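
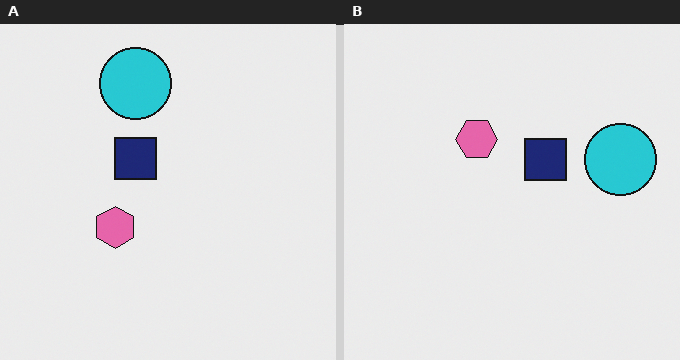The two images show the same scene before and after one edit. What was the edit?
Rotated 90° clockwise.

The cyan circle sits in the top of the left (A) image and the right of the right (B) — consistent with a whole-image 90° clockwise rotation.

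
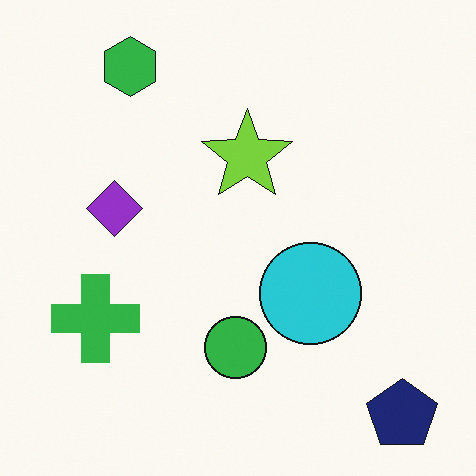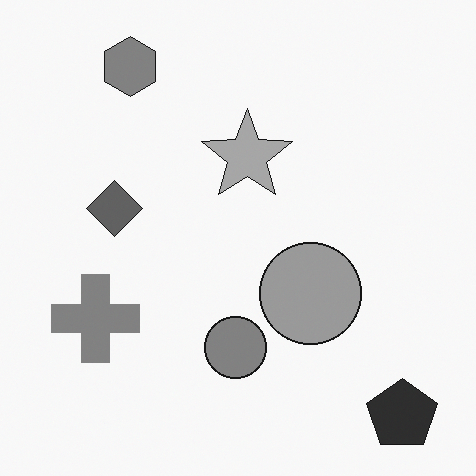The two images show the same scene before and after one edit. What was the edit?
The transformation is: converted to grayscale.

All color is removed — every shape is now a shade of grey.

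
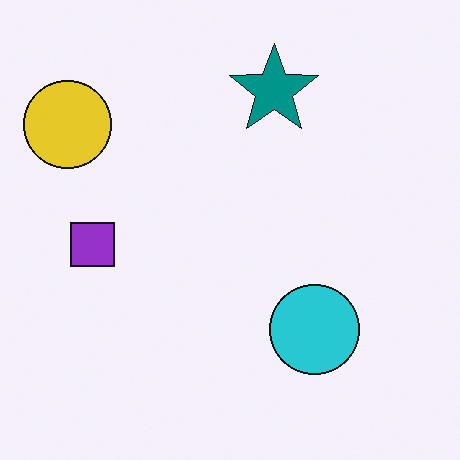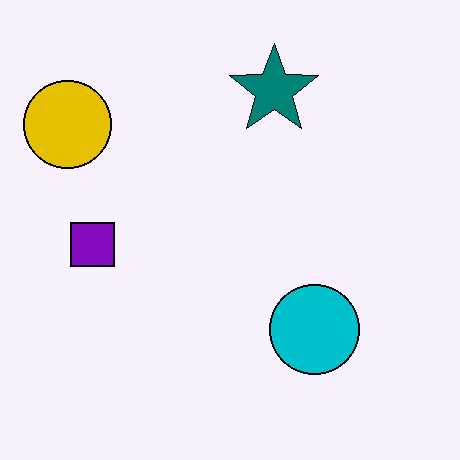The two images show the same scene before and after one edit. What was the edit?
It was given slightly increased contrast.

Tones are pushed away from mid-grey across the whole image — a global contrast change.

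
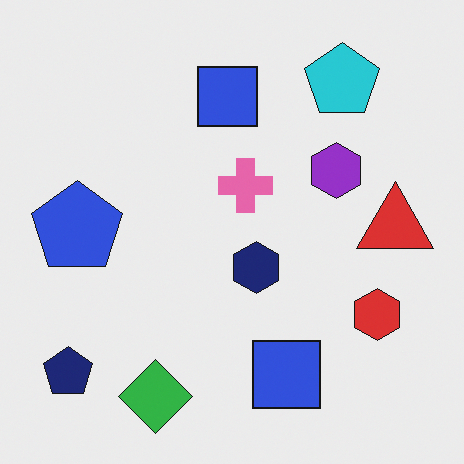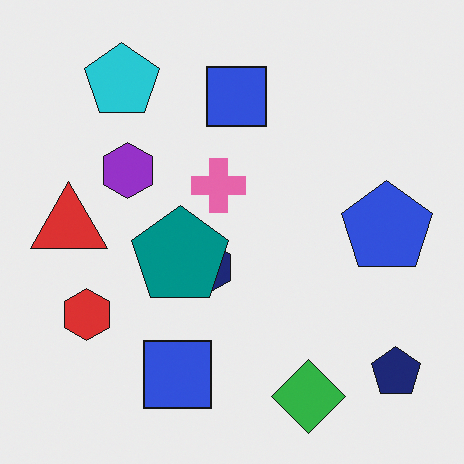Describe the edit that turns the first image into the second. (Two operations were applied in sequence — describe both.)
It was flipped horizontally (left ↔ right), then overlaid with an additional teal pentagon.

The navy pentagon is in the bottom-left of the first image and the bottom-right of the second — shapes on opposite sides of the vertical midline have swapped in a mirror flip. A teal pentagon appears in the second image that is absent from the first.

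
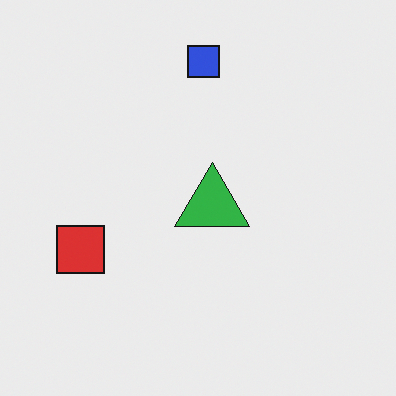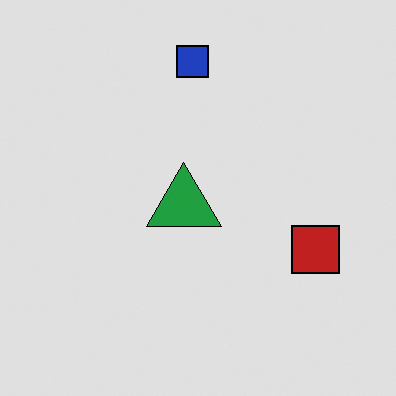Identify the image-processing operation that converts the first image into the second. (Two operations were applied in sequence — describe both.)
The transformation is: flipped horizontally (left ↔ right), then posterized to a reduced palette.

The red square is in the left of the first image and the right of the second — shapes on opposite sides of the vertical midline have swapped in a mirror flip. Each flat color has snapped to a coarser quantized level — most visibly, the near-white background has dropped to a flat grey.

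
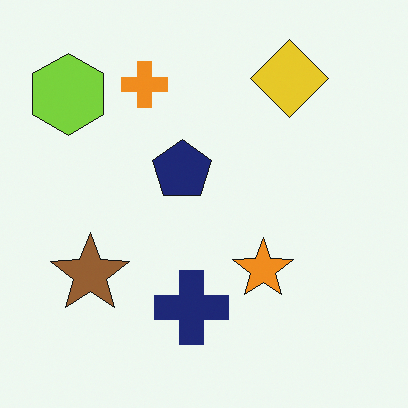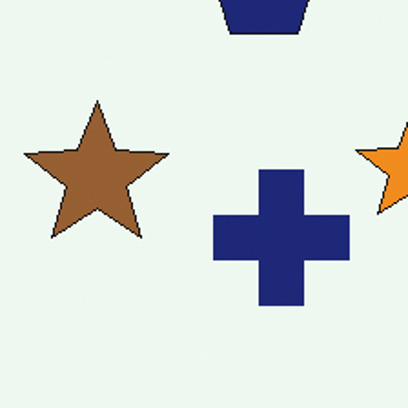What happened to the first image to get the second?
The transformation is: cropped to a noticeably smaller region and rescaled.

The visible shapes are larger and the field of view is narrower; shapes near the original edges may be partly or wholly outside the frame — a crop-and-rescale.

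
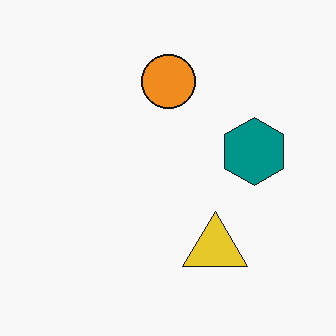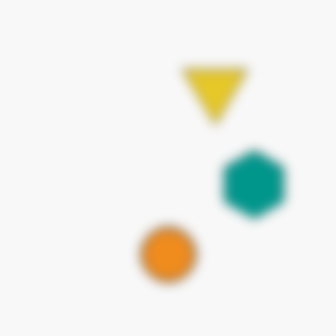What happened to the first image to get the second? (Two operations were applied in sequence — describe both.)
The image was flipped vertically (top ↔ bottom), then heavily blurred.

The orange circle is in the top of the first image and the bottom of the second — shapes on opposite sides of the horizontal midline have swapped in a mirror flip. Shape edges and outlines are uniformly softened across the whole image.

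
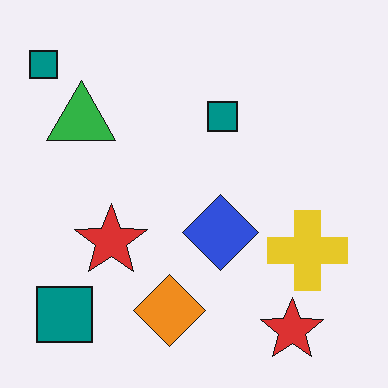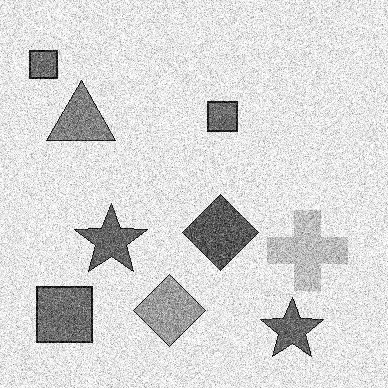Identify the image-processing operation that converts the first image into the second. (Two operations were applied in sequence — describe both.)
Degraded with a thick layer of grain, then converted to grayscale.

Random speckle covers the whole image, including the flat background. All color is removed — every shape is now a shade of grey.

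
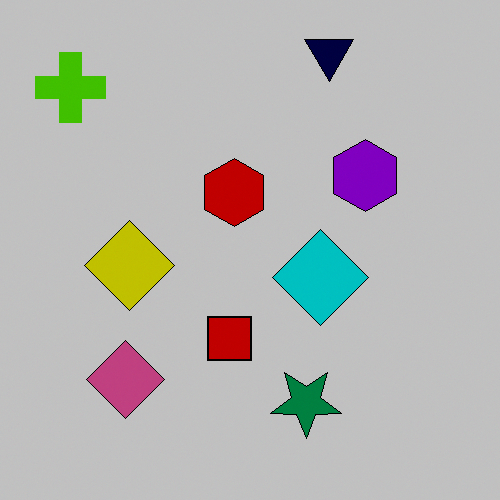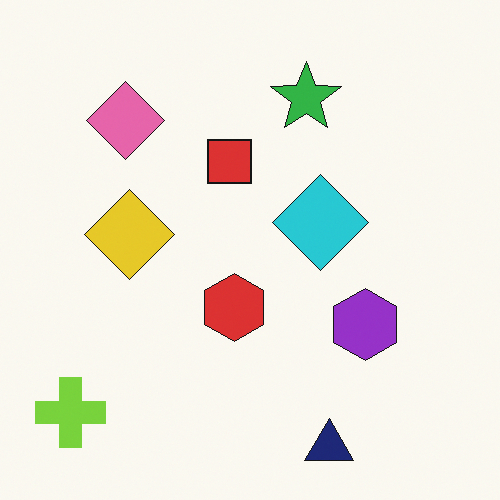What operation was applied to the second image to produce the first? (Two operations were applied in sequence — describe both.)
The transformation is: flipped vertically (top ↔ bottom), then aggressively posterized.

The navy triangle is in the bottom of the second image and the top of the first — shapes on opposite sides of the horizontal midline have swapped in a mirror flip. Each flat color has snapped to a coarser quantized level — most visibly, the near-white background has dropped to a flat grey.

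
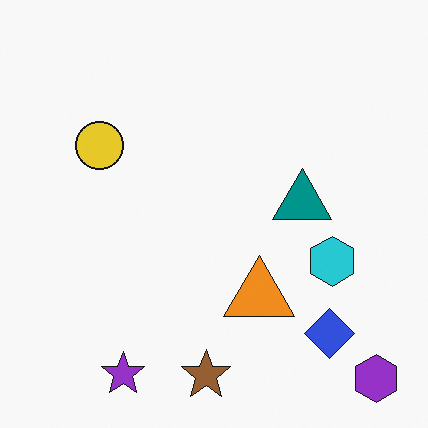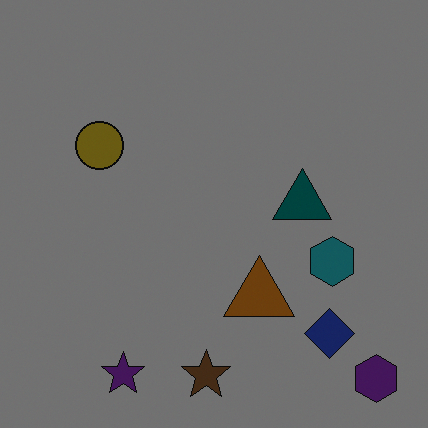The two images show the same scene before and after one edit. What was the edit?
The second image is the first substantially darkened.

Every pixel — background and shapes alike — is uniformly darkened.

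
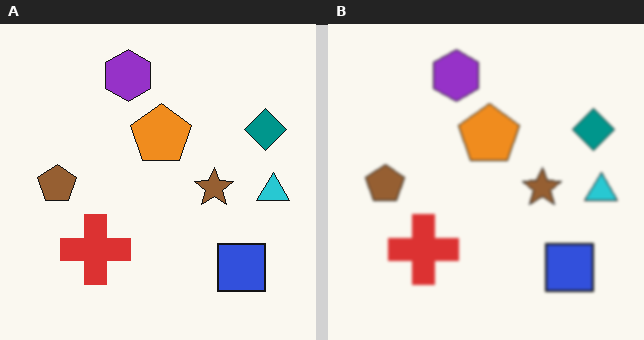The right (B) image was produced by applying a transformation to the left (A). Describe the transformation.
The image was slightly softened.

Shape edges and outlines are uniformly softened across the whole image.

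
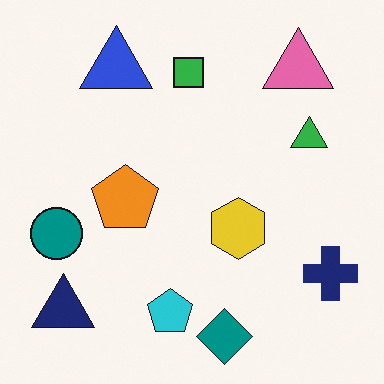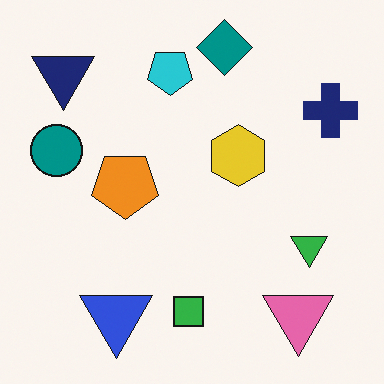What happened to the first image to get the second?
The second image is the first flipped vertically (top ↔ bottom).

The teal diamond is in the bottom of the first image and the top of the second — shapes on opposite sides of the horizontal midline have swapped in a mirror flip.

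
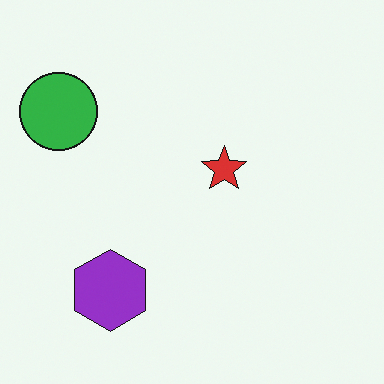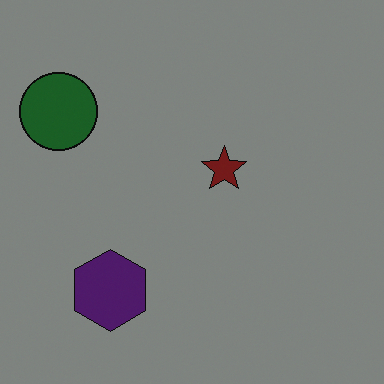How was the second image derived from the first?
It was noticeably darkened.

Every pixel — background and shapes alike — is uniformly darkened.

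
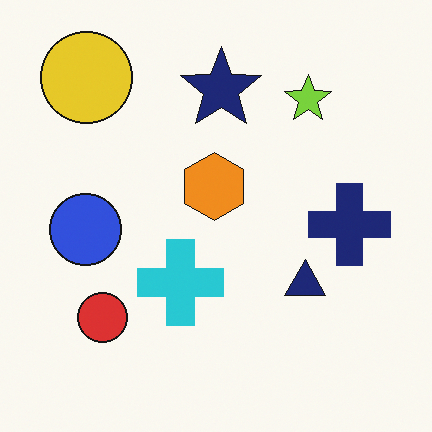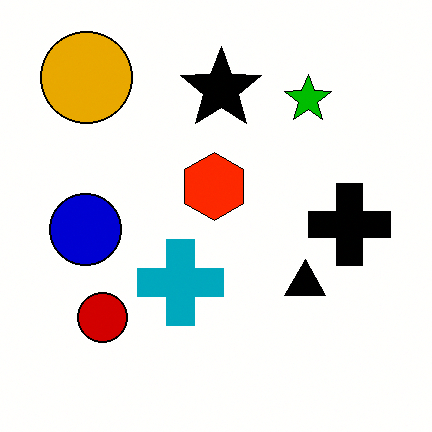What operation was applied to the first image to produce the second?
The second image is the first boosted in contrast.

Tones are pushed away from mid-grey across the whole image — a global contrast change.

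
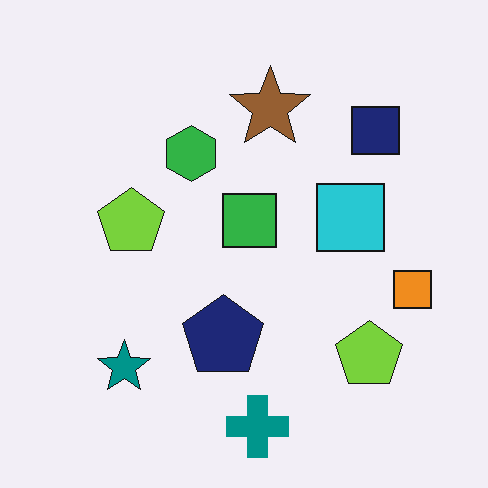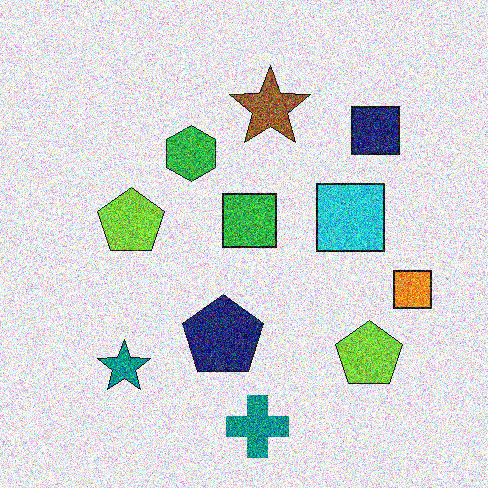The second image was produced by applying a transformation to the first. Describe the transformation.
It was degraded with heavy additive noise.

Random speckle covers the whole image, including the flat background.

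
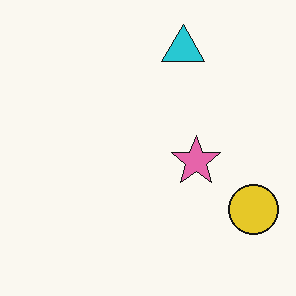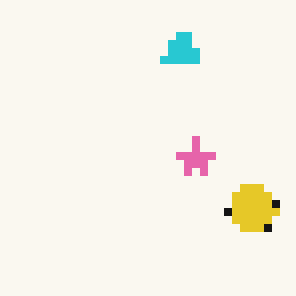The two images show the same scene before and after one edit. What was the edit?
This is the original image pixelated into visible square blocks.

Shapes are reduced to large square blocks; fine edges and outlines are lost — a downscale-then-upscale (mosaic) effect.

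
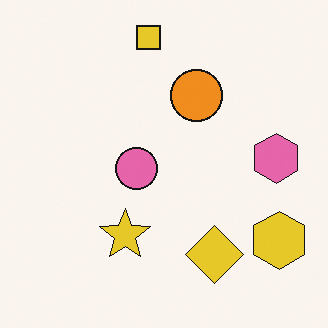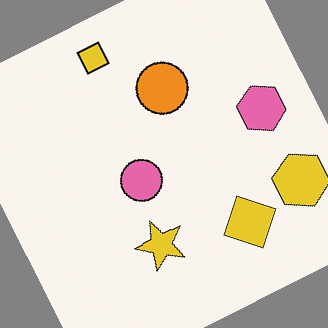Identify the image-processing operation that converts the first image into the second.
Rotated counter-clockwise by a moderate amount.

Every shape is tilted by the same angle and the image corners show triangular fill wedges — a whole-image rotation by a non-right angle.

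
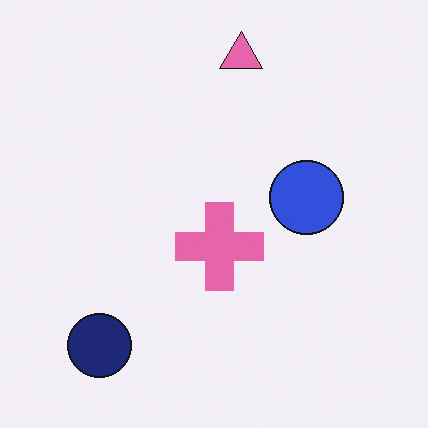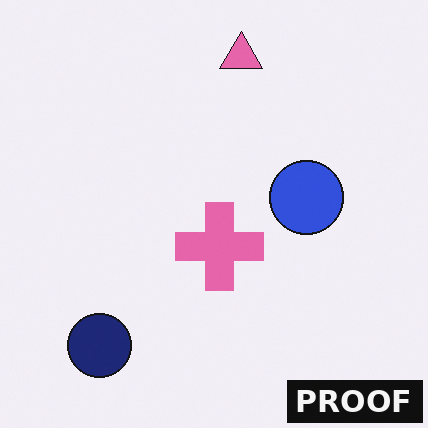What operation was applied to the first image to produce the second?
The second image is the first watermarked with the text "PROOF" in the lower-right corner.

A dark label reading "PROOF" appears in the lower-right corner.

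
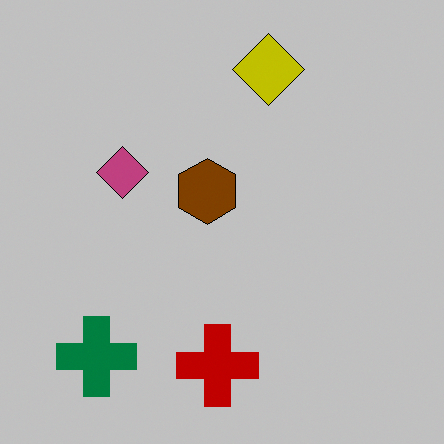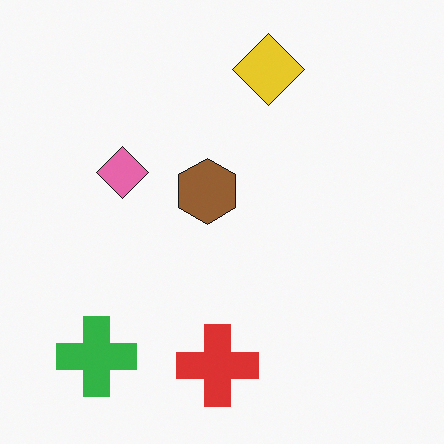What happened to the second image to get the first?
Heavily posterized to just a handful of flat colors.

Each flat color has snapped to a coarser quantized level — most visibly, the near-white background has dropped to a flat grey.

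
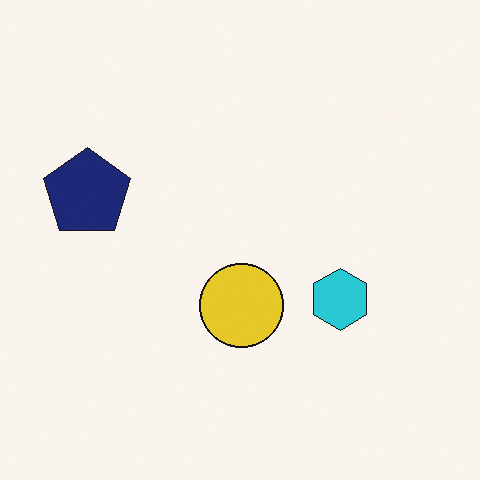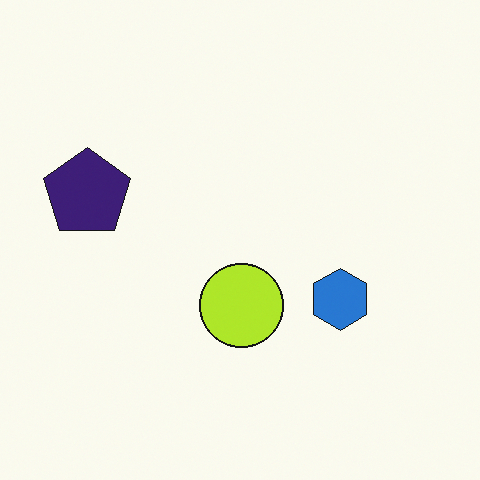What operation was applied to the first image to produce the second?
The transformation is: hue-shifted slightly.

Every shape's color has rotated by the same amount around the hue wheel — a uniform hue shift.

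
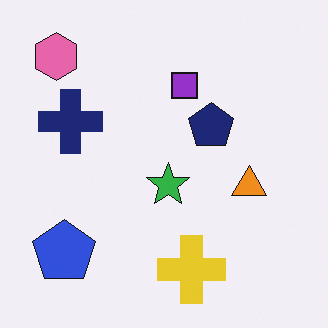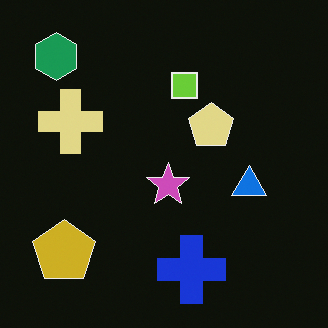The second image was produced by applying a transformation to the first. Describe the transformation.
Color-inverted (negative).

The light background has become dark and every shape's color is its complement — a photographic negative.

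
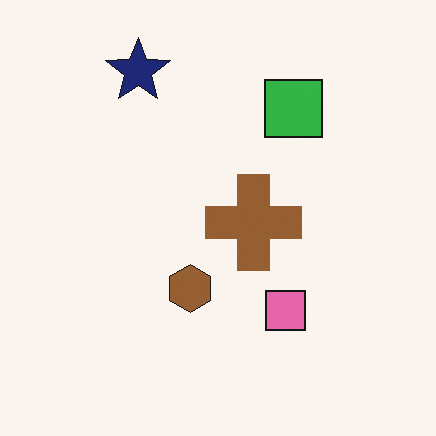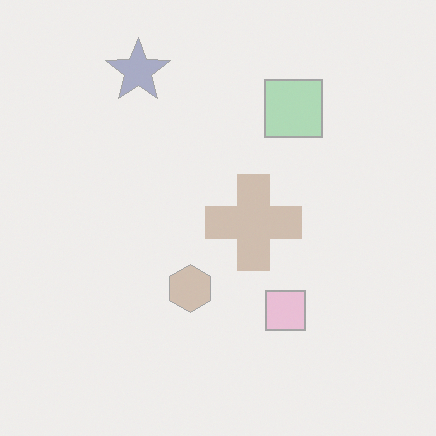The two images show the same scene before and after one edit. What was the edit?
The image was given much lower contrast.

Tones are pushed toward mid-grey across the whole image — a global contrast change.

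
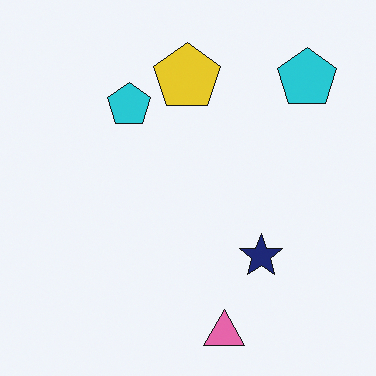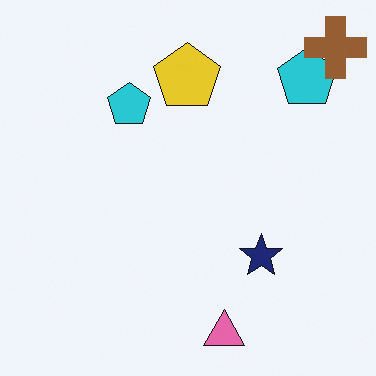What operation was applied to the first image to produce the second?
It was overlaid with an additional brown cross.

A brown cross appears in the second image that is absent from the first.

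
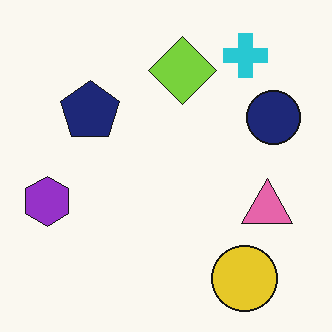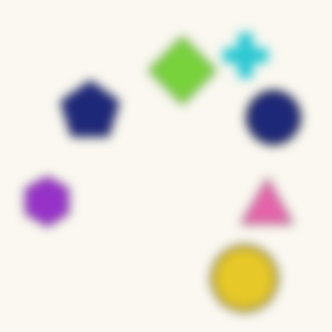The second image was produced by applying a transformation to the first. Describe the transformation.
This is the original image heavily blurred.

Shape edges and outlines are uniformly softened across the whole image.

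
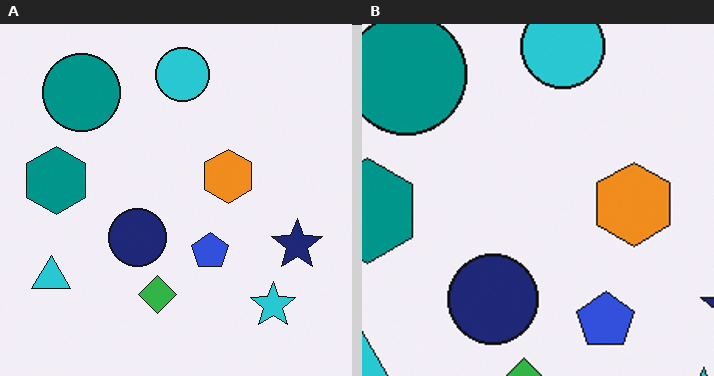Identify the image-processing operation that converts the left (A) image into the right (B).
This is the original image cropped slightly and scaled back up.

The visible shapes are larger and the field of view is narrower; shapes near the original edges may be partly or wholly outside the frame — a crop-and-rescale.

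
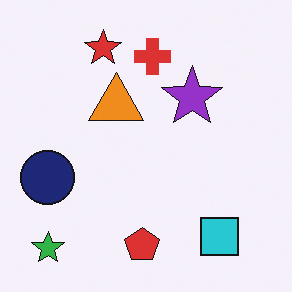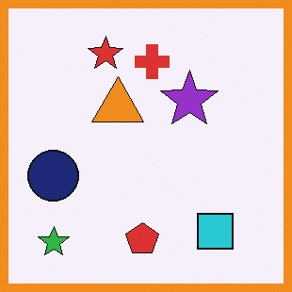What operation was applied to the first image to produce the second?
This is the original image framed with a orange border.

A solid orange frame runs around the edge of the second image, with the content slightly shrunk inside it.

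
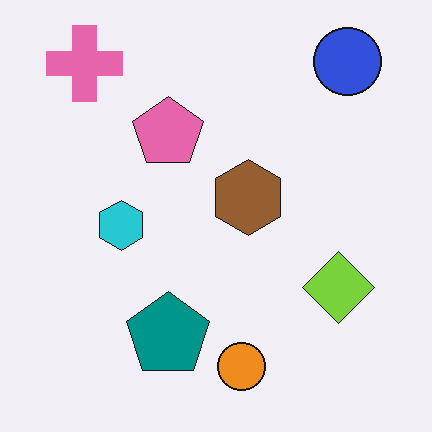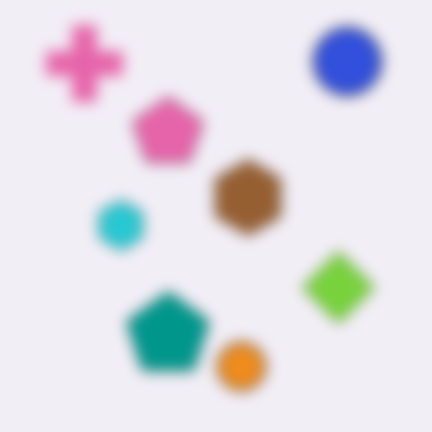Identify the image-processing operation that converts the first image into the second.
This is the original image heavily blurred.

Shape edges and outlines are uniformly softened across the whole image.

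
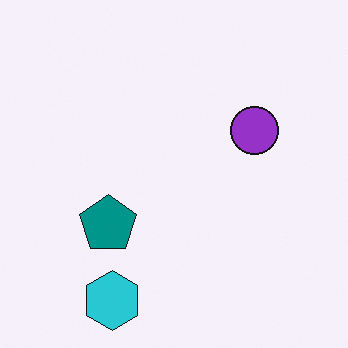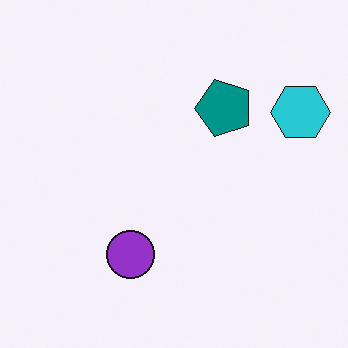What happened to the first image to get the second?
Transposed (reflected across the top-left ↔ bottom-right diagonal).

Shapes have swapped their row and column positions — what was in the top-right is now in the bottom-left — a diagonal reflection.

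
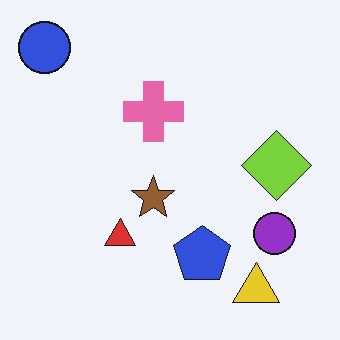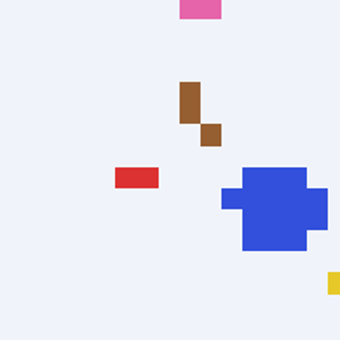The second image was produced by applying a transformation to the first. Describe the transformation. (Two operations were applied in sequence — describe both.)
Heavily pixelated into large blocks, then cropped to a noticeably smaller region and rescaled.

Shapes are reduced to large square blocks; fine edges and outlines are lost — a downscale-then-upscale (mosaic) effect. The visible shapes are larger and the field of view is narrower; shapes near the original edges may be partly or wholly outside the frame — a crop-and-rescale.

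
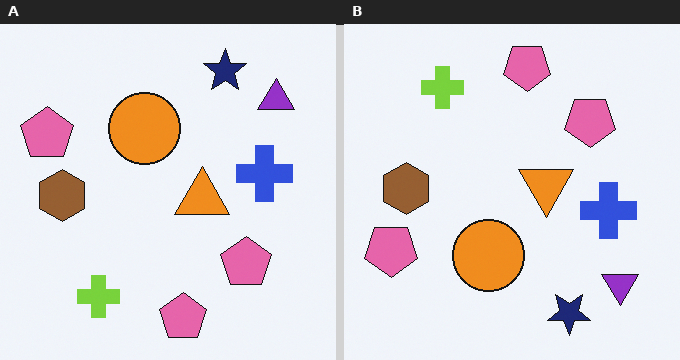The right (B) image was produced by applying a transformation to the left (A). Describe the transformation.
The image was flipped vertically (top ↔ bottom).

The navy star is in the top-right of the left (A) image and the bottom-right of the right (B) — shapes on opposite sides of the horizontal midline have swapped in a mirror flip.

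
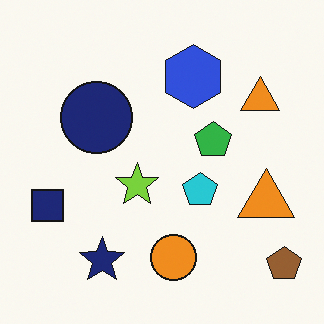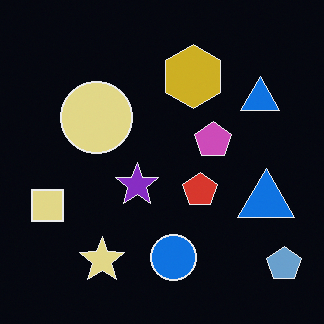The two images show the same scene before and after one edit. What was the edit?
The second image is the first color-inverted (negative).

The light background has become dark and every shape's color is its complement — a photographic negative.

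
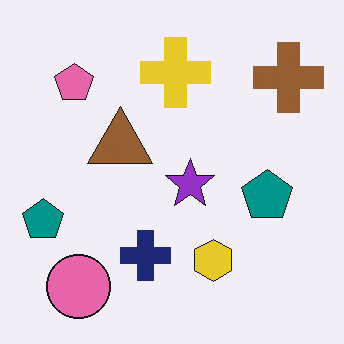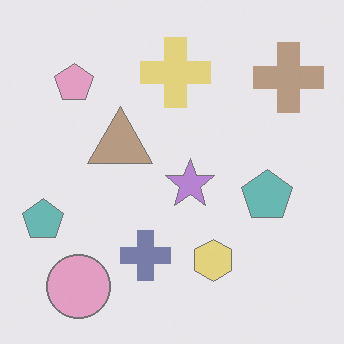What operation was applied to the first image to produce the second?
This is the original image given much lower contrast.

Tones are pushed toward mid-grey across the whole image — a global contrast change.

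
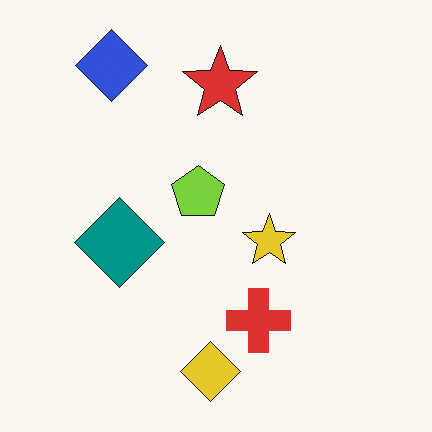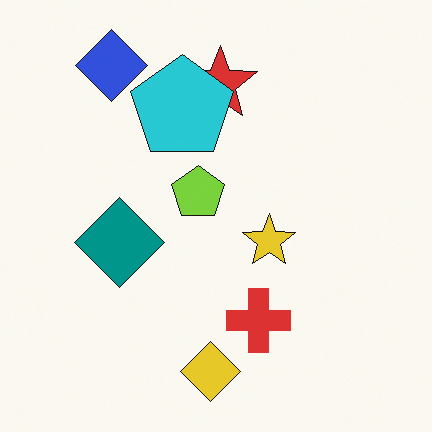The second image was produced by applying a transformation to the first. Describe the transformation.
The image was overlaid with an additional cyan pentagon.

A cyan pentagon appears in the second image that is absent from the first.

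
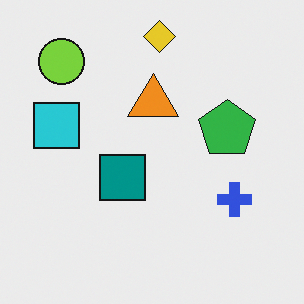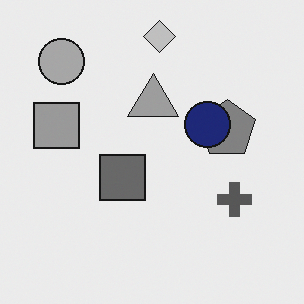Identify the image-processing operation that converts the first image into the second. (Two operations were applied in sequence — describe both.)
Converted to grayscale, then overlaid with an additional navy circle.

All color is removed — every shape is now a shade of grey. A navy circle appears in the second image that is absent from the first.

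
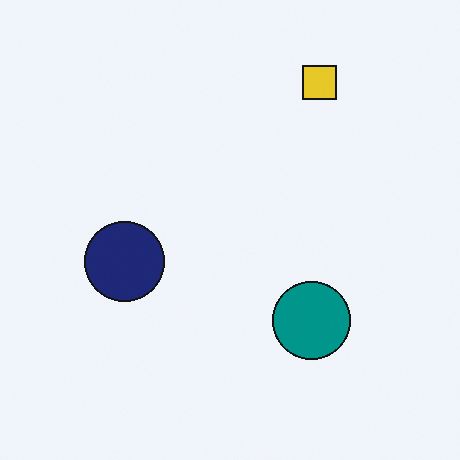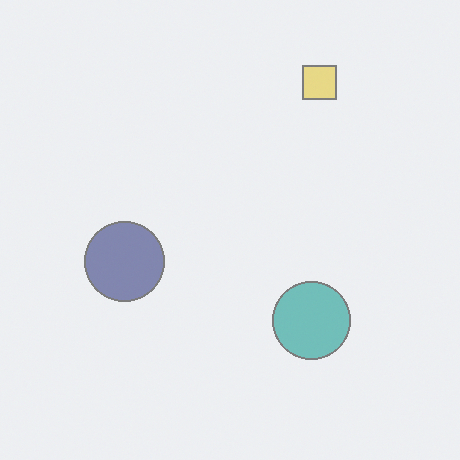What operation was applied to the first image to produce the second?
The second image is the first washed out (contrast reduced).

Tones are pushed toward mid-grey across the whole image — a global contrast change.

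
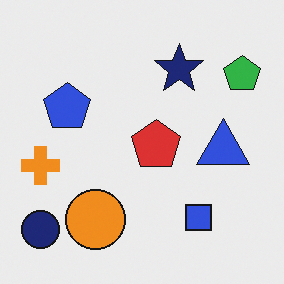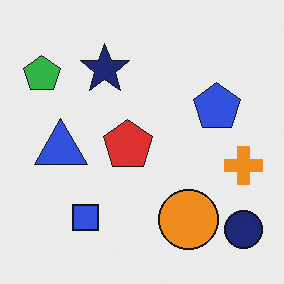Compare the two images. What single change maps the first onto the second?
The image was flipped horizontally (left ↔ right).

The navy circle is in the bottom-left of the first image and the bottom-right of the second — shapes on opposite sides of the vertical midline have swapped in a mirror flip.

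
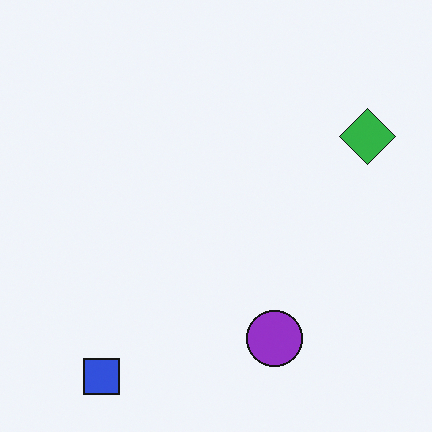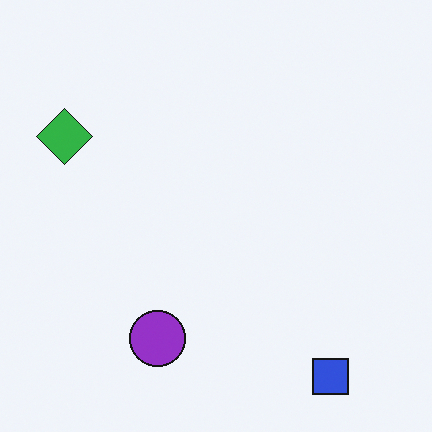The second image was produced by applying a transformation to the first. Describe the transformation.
The image was flipped horizontally (left ↔ right).

The green diamond is in the top-right of the first image and the top-left of the second — shapes on opposite sides of the vertical midline have swapped in a mirror flip.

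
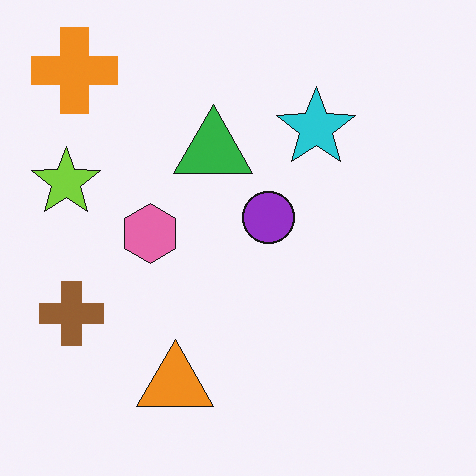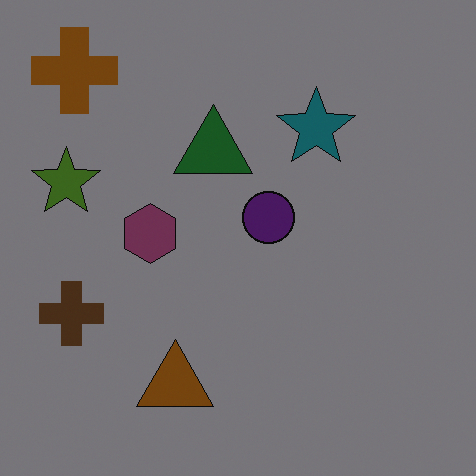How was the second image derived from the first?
It was substantially darkened.

Every pixel — background and shapes alike — is uniformly darkened.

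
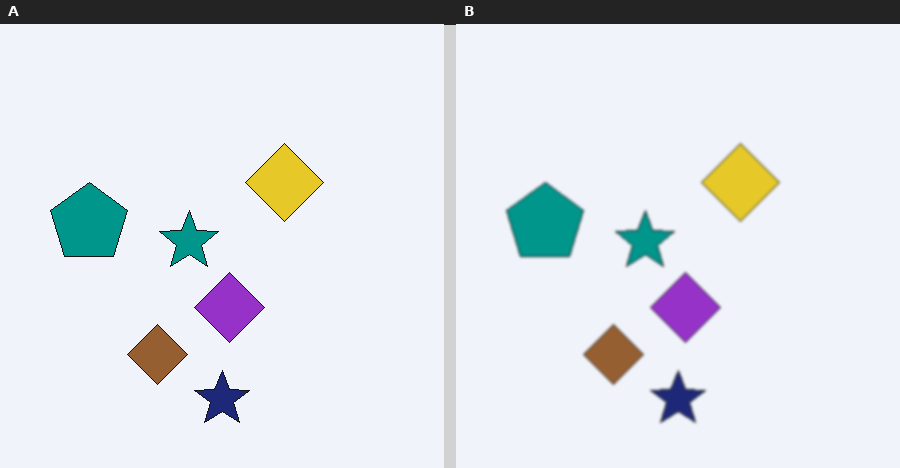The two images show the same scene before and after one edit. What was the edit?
The right (B) image is the left (A) given a subtle gaussian blur.

Shape edges and outlines are uniformly softened across the whole image.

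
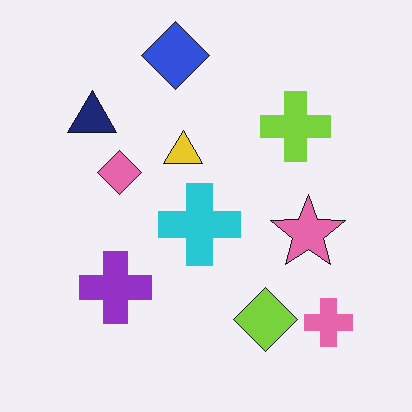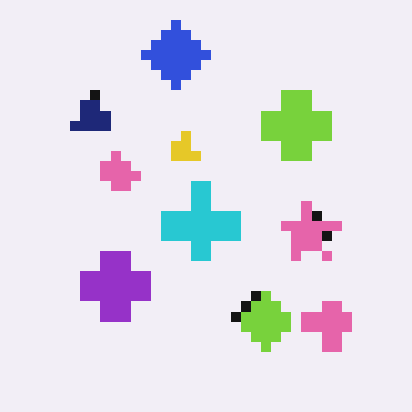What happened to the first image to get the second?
The image was coarsely pixelated.

Shapes are reduced to large square blocks; fine edges and outlines are lost — a downscale-then-upscale (mosaic) effect.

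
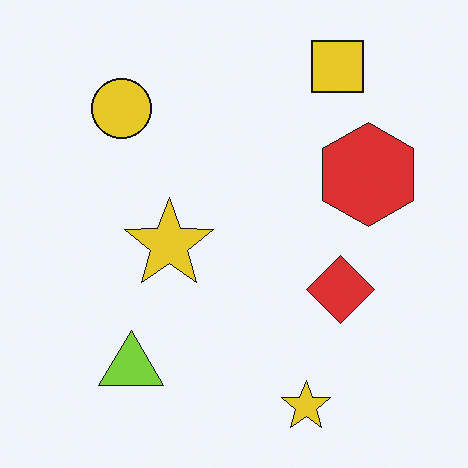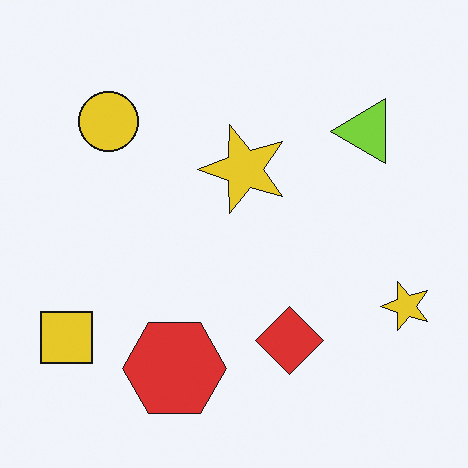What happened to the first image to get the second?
The image was transposed (reflected across the top-left ↔ bottom-right diagonal).

Shapes have swapped their row and column positions — what was in the top-right is now in the bottom-left — a diagonal reflection.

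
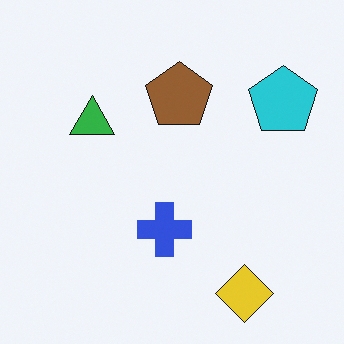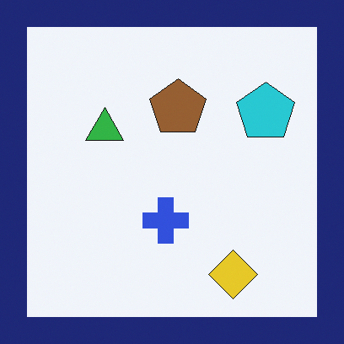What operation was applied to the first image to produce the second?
The second image is the first framed with a navy border.

A solid navy frame runs around the edge of the second image, with the content slightly shrunk inside it.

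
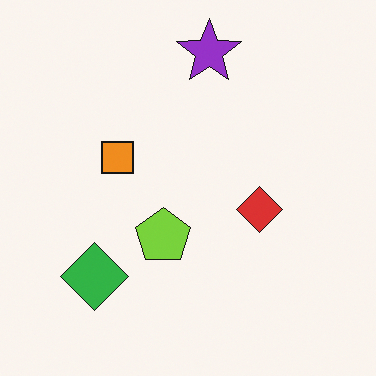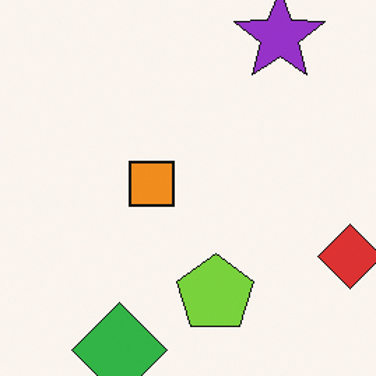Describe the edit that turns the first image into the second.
The transformation is: cropped slightly and scaled back up.

The visible shapes are larger and the field of view is narrower; shapes near the original edges may be partly or wholly outside the frame — a crop-and-rescale.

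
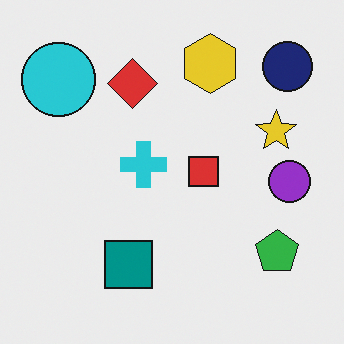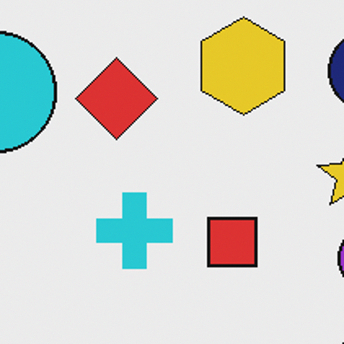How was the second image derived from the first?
The image was cropped to a noticeably smaller region and rescaled.

The visible shapes are larger and the field of view is narrower; shapes near the original edges may be partly or wholly outside the frame — a crop-and-rescale.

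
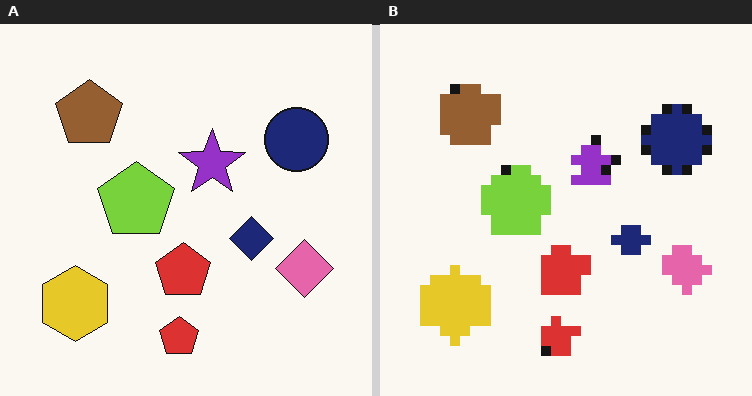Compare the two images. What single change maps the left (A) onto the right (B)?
Coarsely pixelated.

Shapes are reduced to large square blocks; fine edges and outlines are lost — a downscale-then-upscale (mosaic) effect.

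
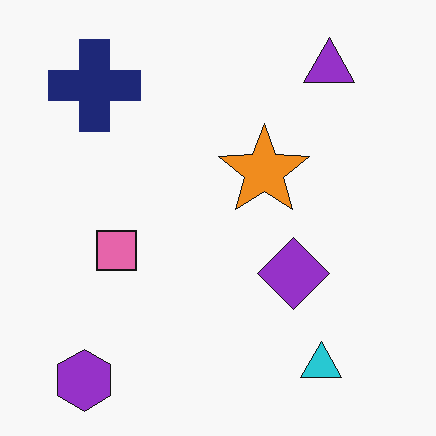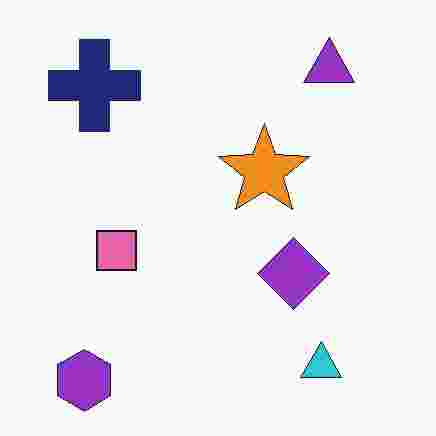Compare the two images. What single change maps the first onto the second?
It was heavily JPEG-compressed with obvious blocking artifacts.

Blocky 8×8 compression artifacts appear around shape edges and the flat background shows ringing — characteristic JPEG degradation.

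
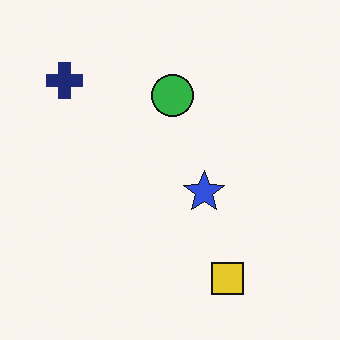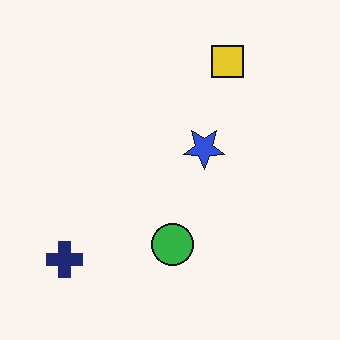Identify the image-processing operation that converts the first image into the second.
Flipped vertically (top ↔ bottom).

The yellow square is in the bottom-right of the first image and the top-right of the second — shapes on opposite sides of the horizontal midline have swapped in a mirror flip.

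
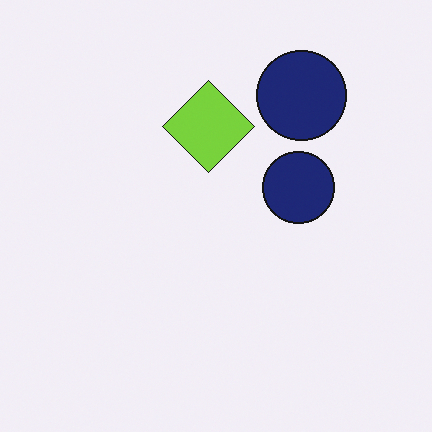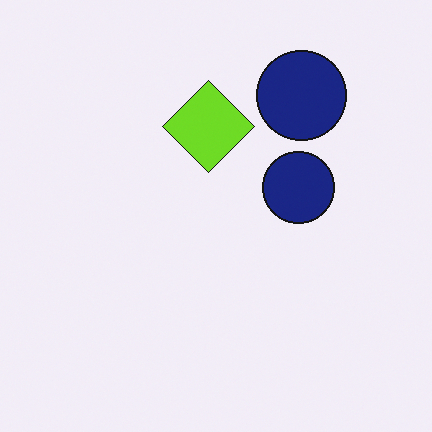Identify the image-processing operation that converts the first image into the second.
The second image is the first slightly oversaturated.

All colors are more vivid — a global saturation change.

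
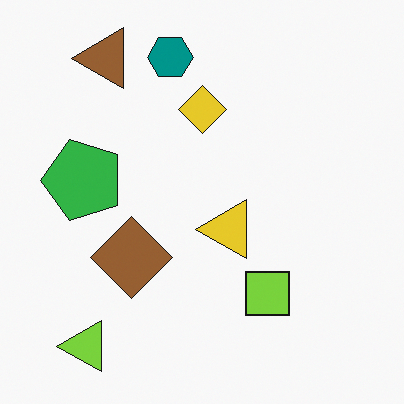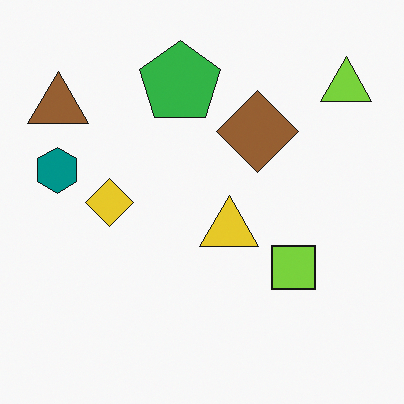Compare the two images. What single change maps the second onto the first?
This is the original image transposed (reflected across the top-left ↔ bottom-right diagonal).

Shapes have swapped their row and column positions — what was in the top-right is now in the bottom-left — a diagonal reflection.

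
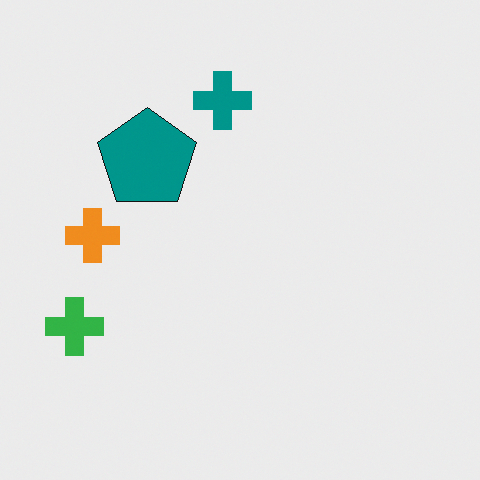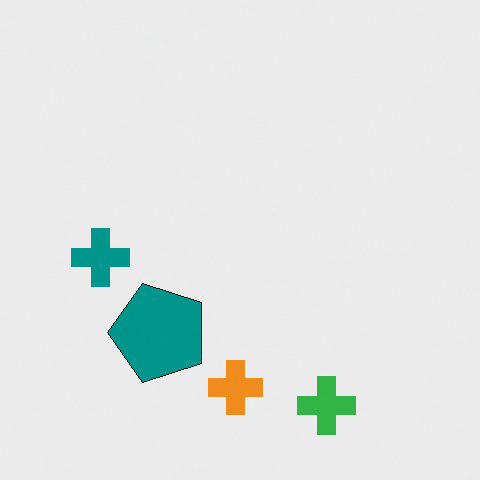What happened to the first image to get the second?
The second image is the first rotated 90° counter-clockwise.

The green cross sits in the bottom-left of the first image and the bottom-right of the second — consistent with a whole-image 90° counter-clockwise rotation.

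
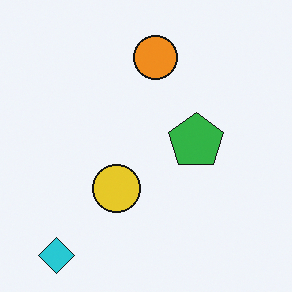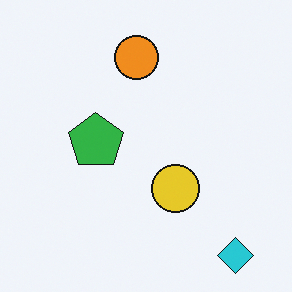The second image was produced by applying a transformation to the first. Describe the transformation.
It was flipped horizontally (left ↔ right).

The cyan diamond is in the bottom-left of the first image and the bottom-right of the second — shapes on opposite sides of the vertical midline have swapped in a mirror flip.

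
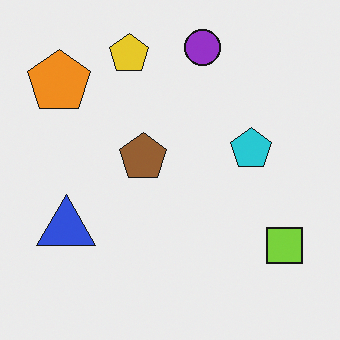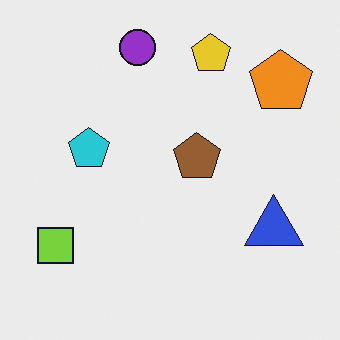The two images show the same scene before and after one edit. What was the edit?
The image was flipped horizontally (left ↔ right).

The lime square is in the bottom-right of the first image and the bottom-left of the second — shapes on opposite sides of the vertical midline have swapped in a mirror flip.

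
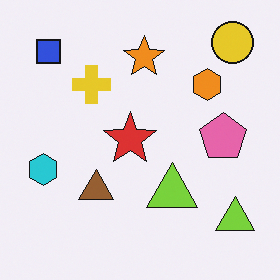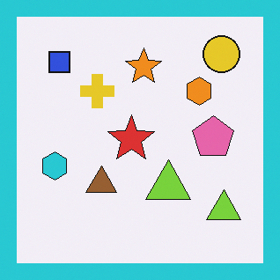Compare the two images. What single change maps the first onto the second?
It was framed with a cyan border.

A solid cyan frame runs around the edge of the second image, with the content slightly shrunk inside it.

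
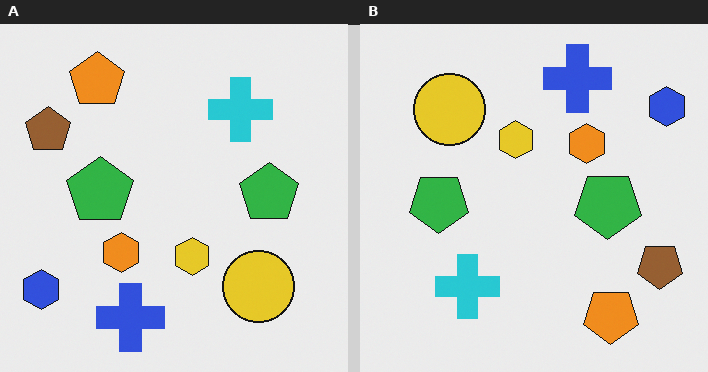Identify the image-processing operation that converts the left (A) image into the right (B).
This is the original image rotated 180°.

The blue hexagon sits in the bottom-left of the left (A) image and the top-right of the right (B) — consistent with a whole-image 180° rotation.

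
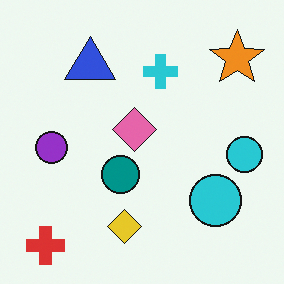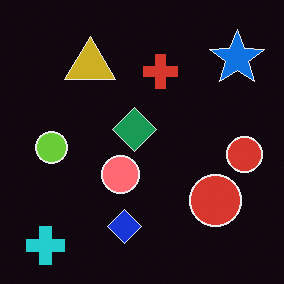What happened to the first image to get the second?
The transformation is: color-inverted (negative).

The light background has become dark and every shape's color is its complement — a photographic negative.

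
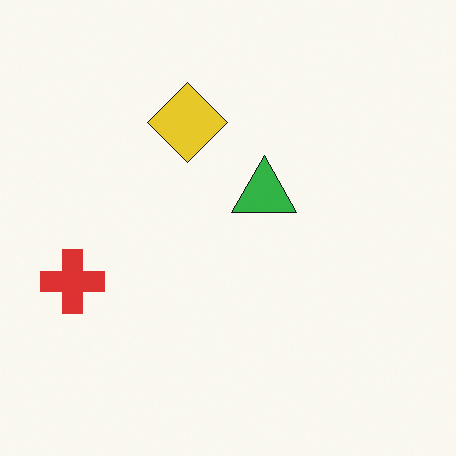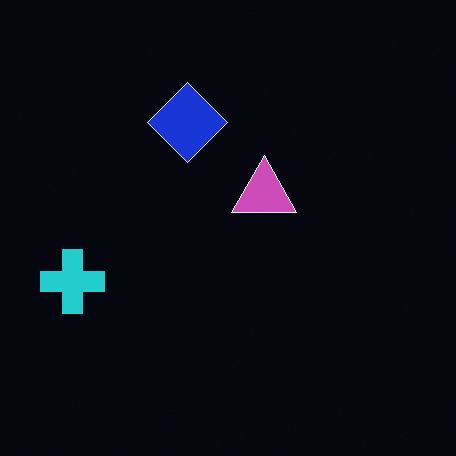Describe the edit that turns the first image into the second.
Color-inverted (negative).

The light background has become dark and every shape's color is its complement — a photographic negative.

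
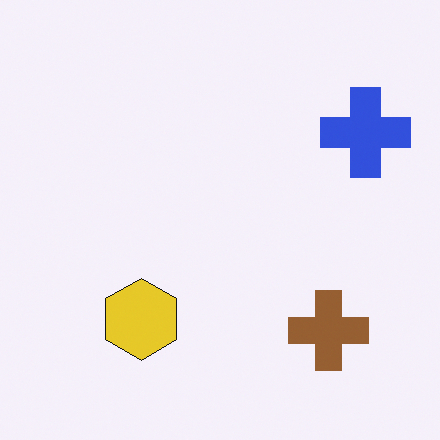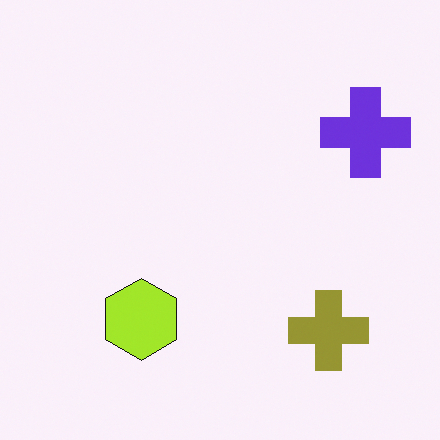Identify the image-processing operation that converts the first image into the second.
This is the original image hue-shifted slightly.

Every shape's color has rotated by the same amount around the hue wheel — a uniform hue shift.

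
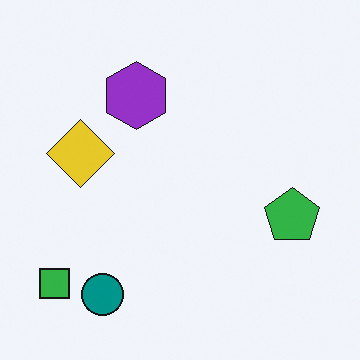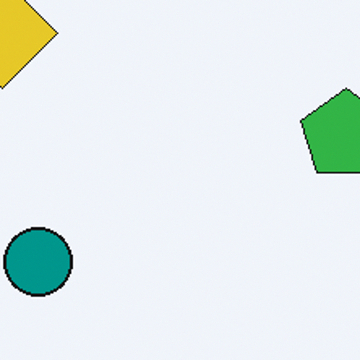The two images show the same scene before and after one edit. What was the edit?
The second image is the first cropped to a noticeably smaller region and rescaled.

The visible shapes are larger and the field of view is narrower; shapes near the original edges may be partly or wholly outside the frame — a crop-and-rescale.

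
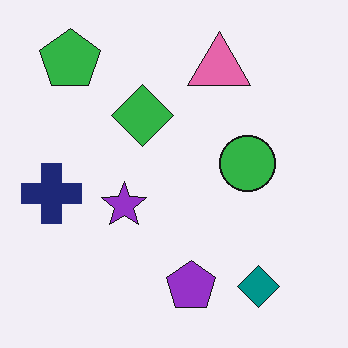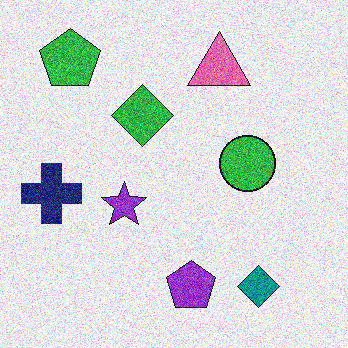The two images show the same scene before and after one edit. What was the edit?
It was degraded with strong gaussian noise.

Random speckle covers the whole image, including the flat background.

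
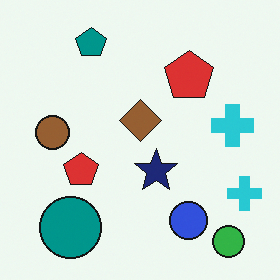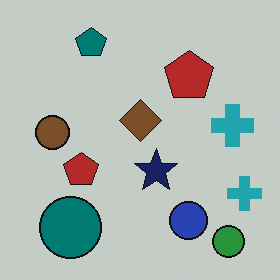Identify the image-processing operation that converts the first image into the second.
Slightly darkened.

Every pixel — background and shapes alike — is uniformly darkened.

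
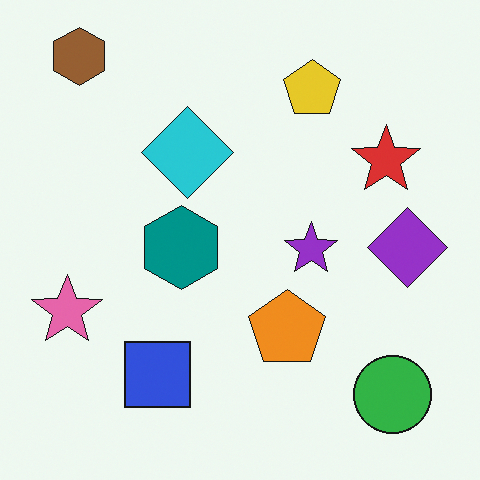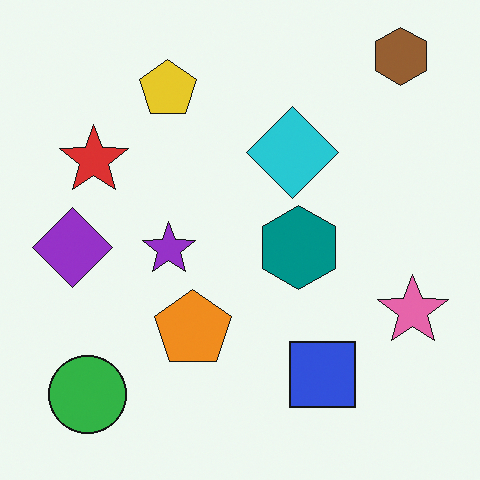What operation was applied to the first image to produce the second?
The image was flipped horizontally (left ↔ right).

The pink star is in the left of the first image and the right of the second — shapes on opposite sides of the vertical midline have swapped in a mirror flip.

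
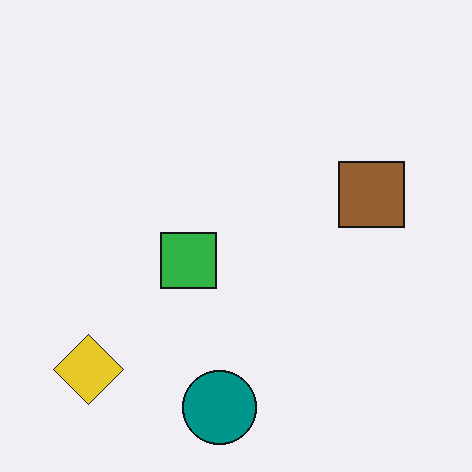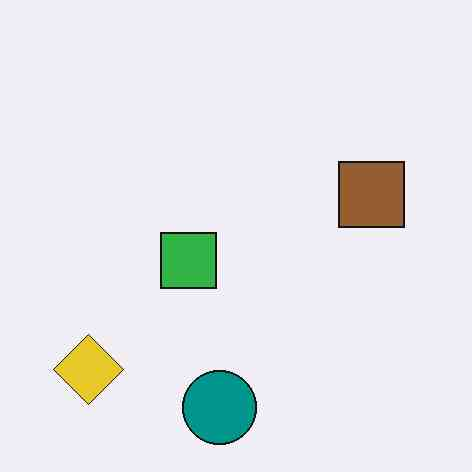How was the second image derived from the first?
The transformation is: given moderate JPEG compression.

Blocky 8×8 compression artifacts appear around shape edges and the flat background shows ringing — characteristic JPEG degradation.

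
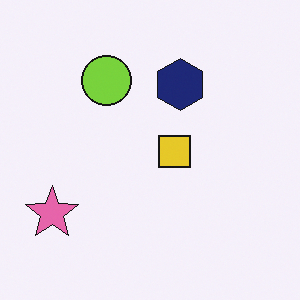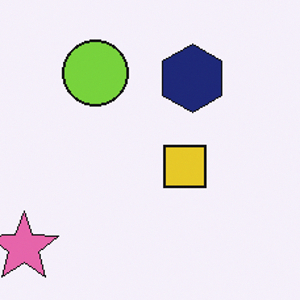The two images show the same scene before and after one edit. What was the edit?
The image was cropped slightly and scaled back up.

The visible shapes are larger and the field of view is narrower; shapes near the original edges may be partly or wholly outside the frame — a crop-and-rescale.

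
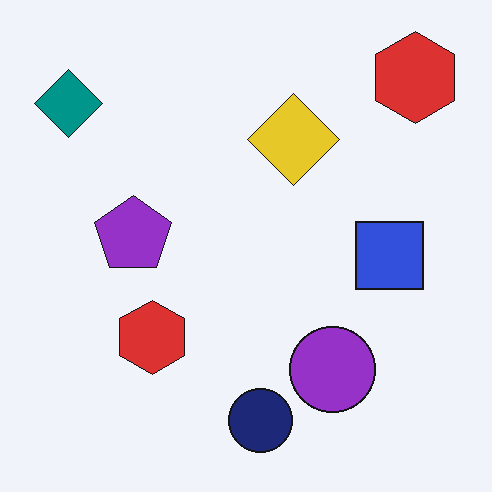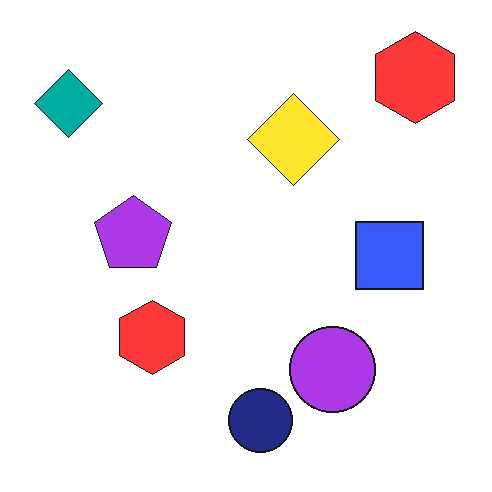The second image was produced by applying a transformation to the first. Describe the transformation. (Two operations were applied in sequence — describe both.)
Slightly brightened, then JPEG-compressed with visible artifacts.

Every pixel — background and shapes alike — is uniformly brightened. Blocky 8×8 compression artifacts appear around shape edges and the flat background shows ringing — characteristic JPEG degradation.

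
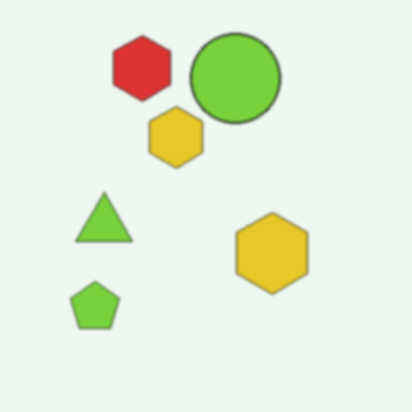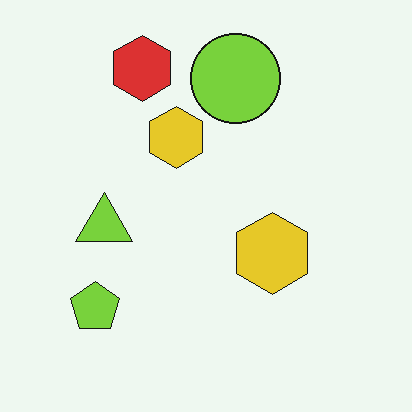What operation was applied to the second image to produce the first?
Lightly blurred.

Shape edges and outlines are uniformly softened across the whole image.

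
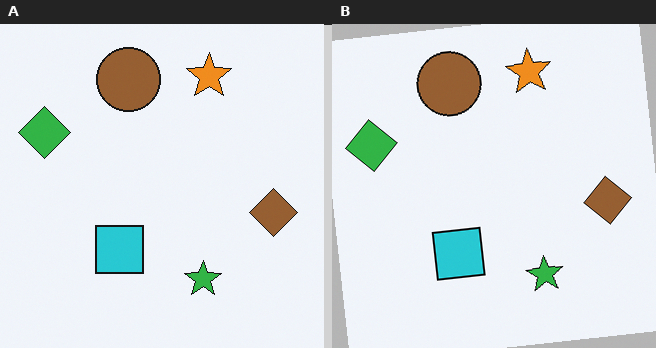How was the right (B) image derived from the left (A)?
The image was rotated counter-clockwise by a few degrees.

Every shape is tilted by the same angle and the image corners show triangular fill wedges — a whole-image rotation by a non-right angle.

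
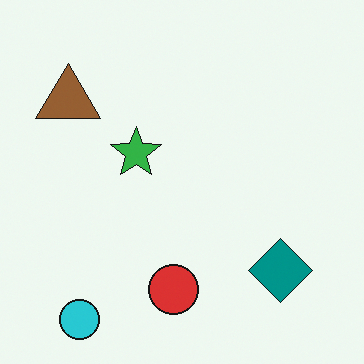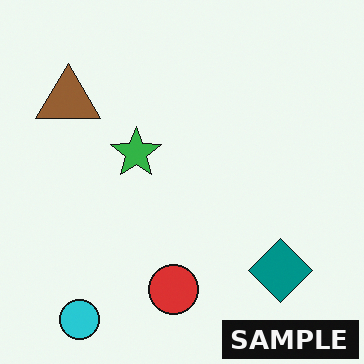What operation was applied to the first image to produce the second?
It was watermarked with the text "SAMPLE" in the lower-right corner.

A dark label reading "SAMPLE" appears in the lower-right corner.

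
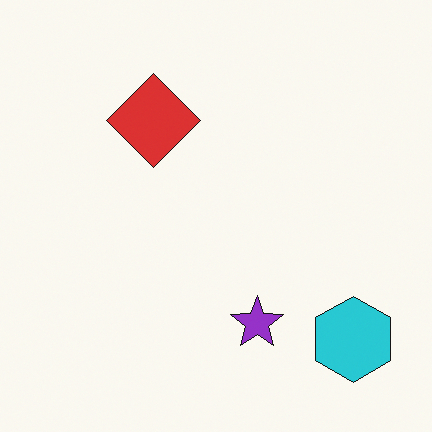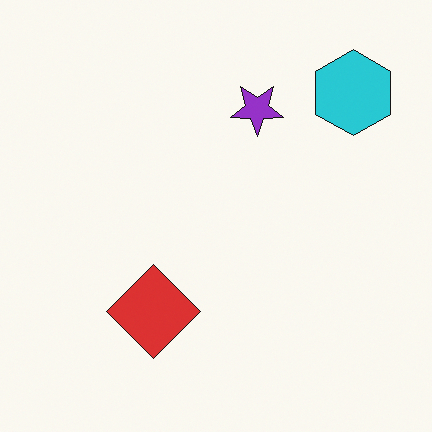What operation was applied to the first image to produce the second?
The image was flipped vertically (top ↔ bottom).

The cyan hexagon is in the bottom-right of the first image and the top-right of the second — shapes on opposite sides of the horizontal midline have swapped in a mirror flip.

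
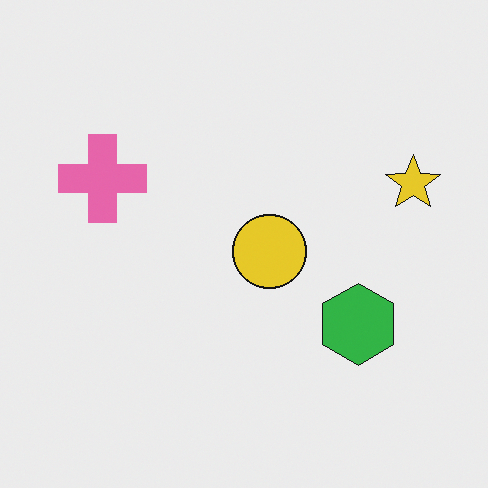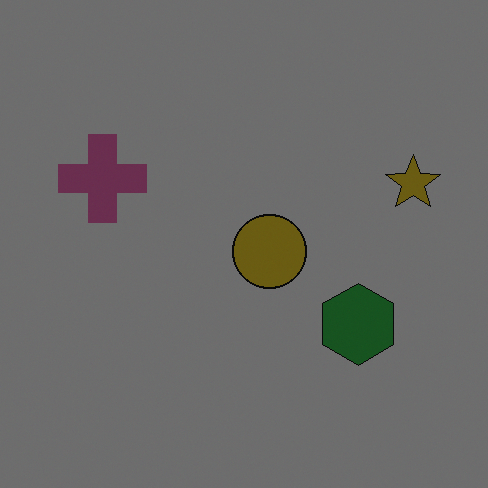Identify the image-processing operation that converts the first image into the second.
The transformation is: darkened a lot.

Every pixel — background and shapes alike — is uniformly darkened.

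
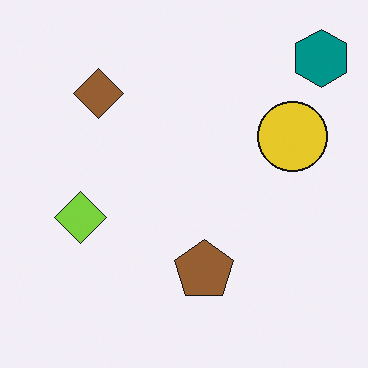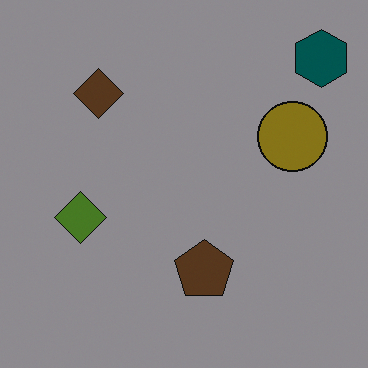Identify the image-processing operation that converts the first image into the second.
The transformation is: noticeably darkened.

Every pixel — background and shapes alike — is uniformly darkened.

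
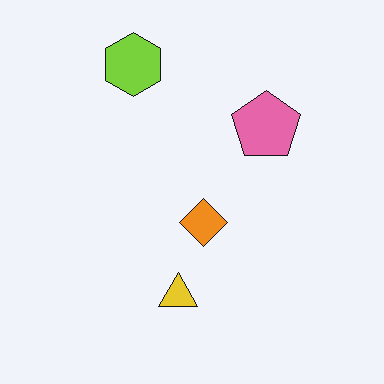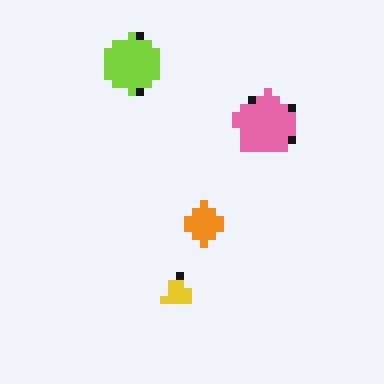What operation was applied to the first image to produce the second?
The second image is the first pixelated into visible square blocks.

Shapes are reduced to large square blocks; fine edges and outlines are lost — a downscale-then-upscale (mosaic) effect.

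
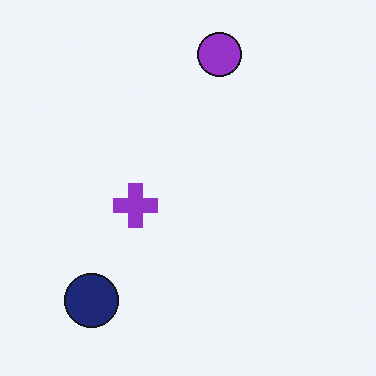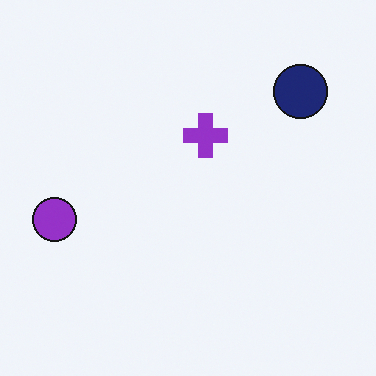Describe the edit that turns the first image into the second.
This is the original image transposed (reflected across the top-left ↔ bottom-right diagonal).

Shapes have swapped their row and column positions — what was in the top-right is now in the bottom-left — a diagonal reflection.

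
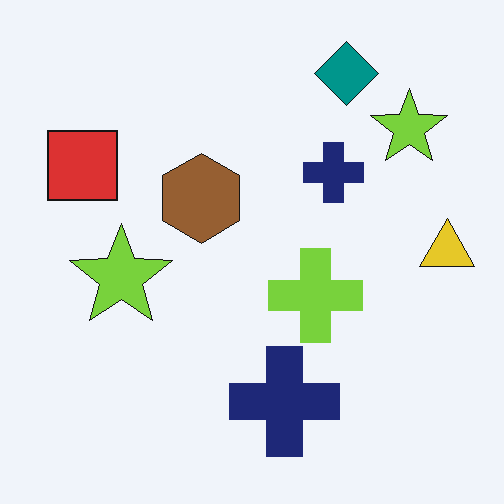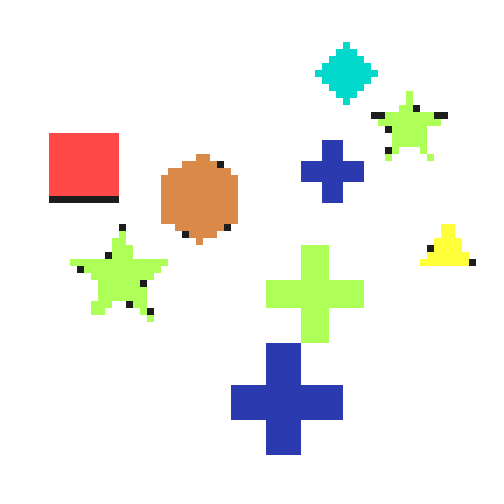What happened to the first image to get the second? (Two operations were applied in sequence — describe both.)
It was noticeably brightened, then pixelated into visible square blocks.

Every pixel — background and shapes alike — is uniformly brightened. Shapes are reduced to large square blocks; fine edges and outlines are lost — a downscale-then-upscale (mosaic) effect.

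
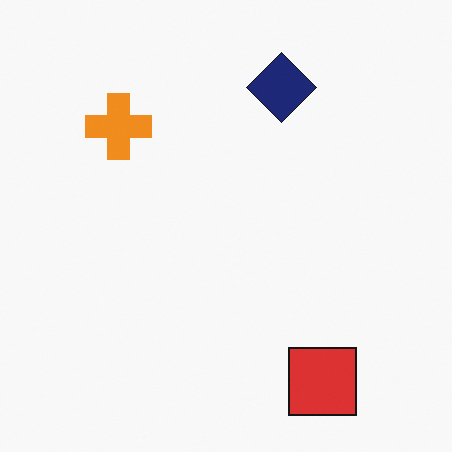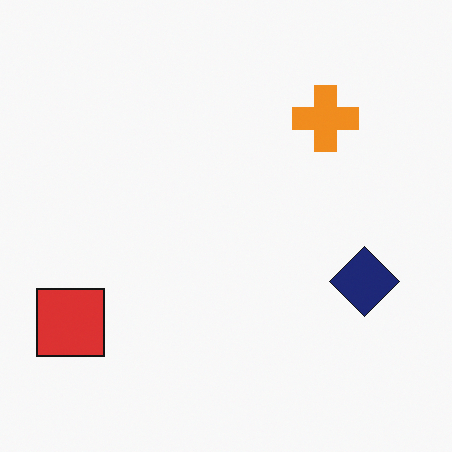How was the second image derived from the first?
Rotated 90° clockwise.

The red square sits in the bottom-right of the first image and the bottom-left of the second — consistent with a whole-image 90° clockwise rotation.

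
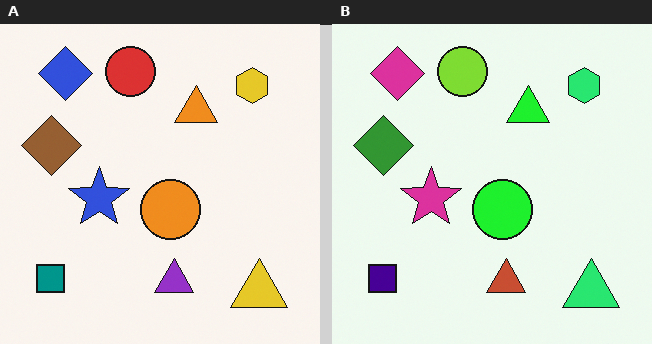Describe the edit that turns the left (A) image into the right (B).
This is the original image hue-shifted through roughly a third of the color wheel.

Every shape's color has rotated by the same amount around the hue wheel — a uniform hue shift.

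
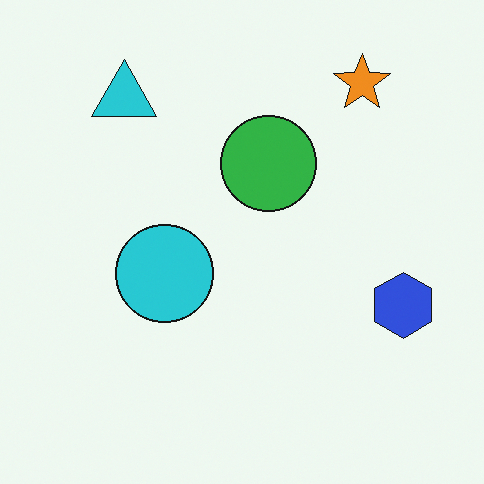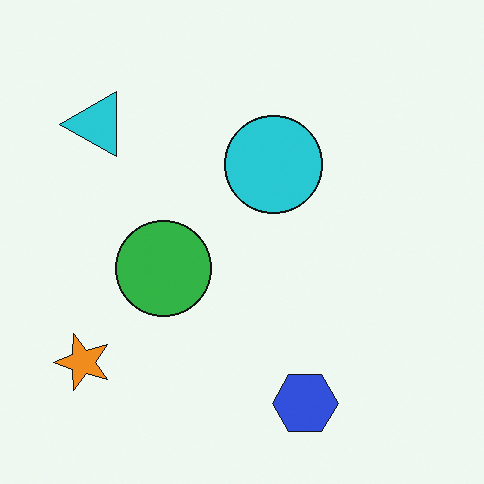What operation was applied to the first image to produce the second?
The transformation is: transposed (reflected across the top-left ↔ bottom-right diagonal).

Shapes have swapped their row and column positions — what was in the top-right is now in the bottom-left — a diagonal reflection.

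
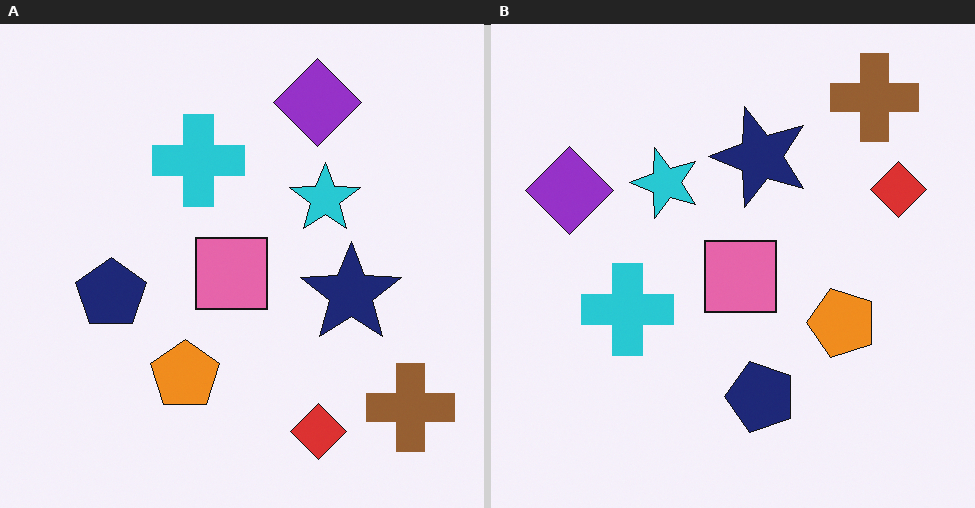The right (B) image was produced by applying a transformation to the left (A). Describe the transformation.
This is the original image rotated 90° counter-clockwise.

The brown cross sits in the bottom-right of the left (A) image and the top-right of the right (B) — consistent with a whole-image 90° counter-clockwise rotation.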